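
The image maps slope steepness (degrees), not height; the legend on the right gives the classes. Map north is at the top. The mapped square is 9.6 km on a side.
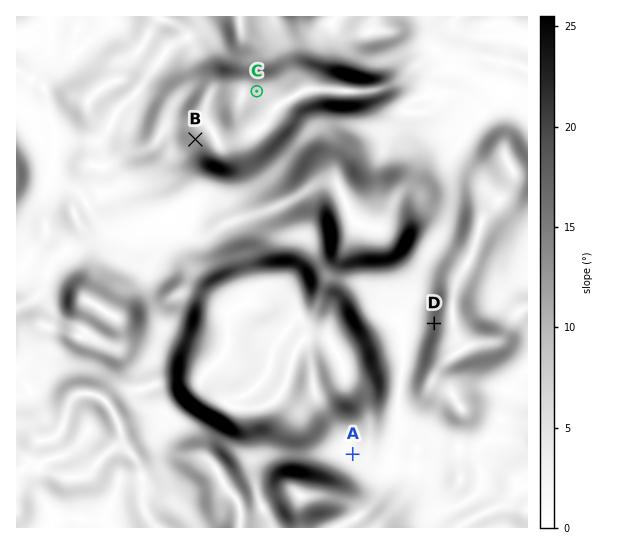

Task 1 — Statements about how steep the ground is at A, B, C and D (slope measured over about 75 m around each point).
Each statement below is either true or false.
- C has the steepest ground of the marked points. false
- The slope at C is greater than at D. false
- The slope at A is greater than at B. false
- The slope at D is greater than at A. true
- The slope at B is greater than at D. false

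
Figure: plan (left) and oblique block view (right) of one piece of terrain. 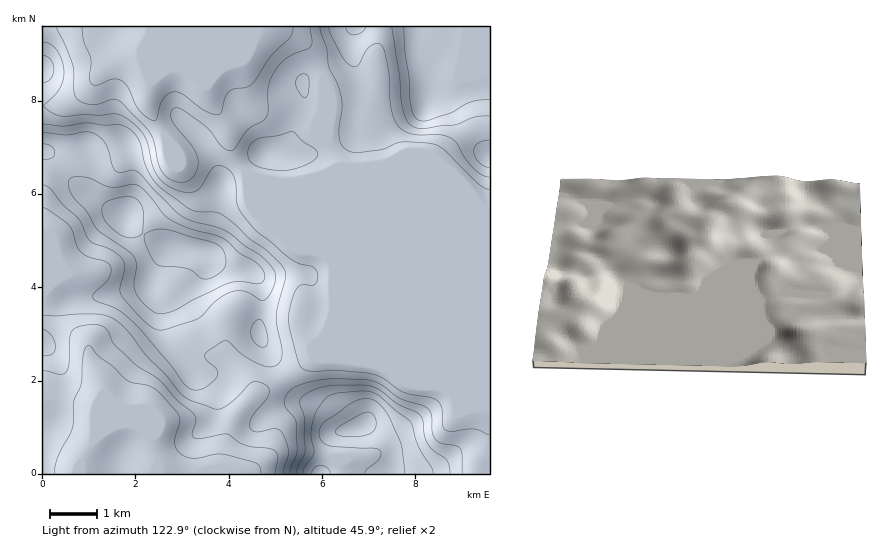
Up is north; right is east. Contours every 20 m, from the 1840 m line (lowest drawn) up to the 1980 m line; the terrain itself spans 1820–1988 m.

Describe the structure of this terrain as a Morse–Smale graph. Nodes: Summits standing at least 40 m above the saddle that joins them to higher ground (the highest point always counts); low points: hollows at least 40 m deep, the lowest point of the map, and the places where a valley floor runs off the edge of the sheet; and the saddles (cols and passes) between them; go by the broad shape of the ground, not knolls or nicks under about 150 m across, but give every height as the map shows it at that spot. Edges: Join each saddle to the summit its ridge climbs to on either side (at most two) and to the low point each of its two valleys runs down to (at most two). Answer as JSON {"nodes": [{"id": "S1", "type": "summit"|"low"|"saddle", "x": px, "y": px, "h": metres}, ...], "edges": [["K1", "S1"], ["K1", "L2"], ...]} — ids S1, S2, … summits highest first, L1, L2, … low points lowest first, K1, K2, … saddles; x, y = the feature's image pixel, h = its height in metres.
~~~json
{"nodes": [
{"id": "S1", "type": "summit", "x": 361, "y": 426, "h": 1988},
{"id": "S2", "type": "summit", "x": 179, "y": 247, "h": 1978},
{"id": "S3", "type": "summit", "x": 428, "y": 98, "h": 1958},
{"id": "L1", "type": "low", "x": 195, "y": 52, "h": 1820},
{"id": "L2", "type": "low", "x": 80, "y": 465, "h": 1820},
{"id": "K1", "type": "saddle", "x": 285, "y": 379, "h": 1889},
{"id": "K2", "type": "saddle", "x": 241, "y": 168, "h": 1870}],
"edges": [["K1", "S1"], ["K1", "S2"], ["K1", "L1"], ["K1", "L2"], ["K2", "S2"], ["K2", "S3"], ["K2", "L1"]]}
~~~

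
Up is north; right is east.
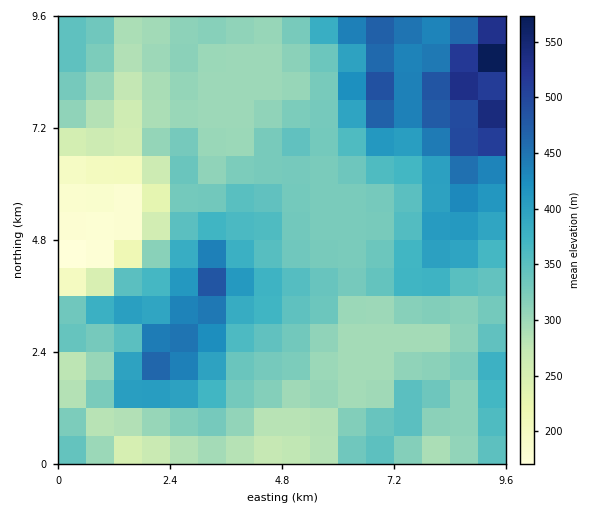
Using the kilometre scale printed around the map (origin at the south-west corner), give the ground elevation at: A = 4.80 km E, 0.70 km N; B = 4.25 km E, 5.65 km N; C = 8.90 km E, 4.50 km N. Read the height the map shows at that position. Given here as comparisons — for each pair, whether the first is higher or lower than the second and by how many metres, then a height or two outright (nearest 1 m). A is lower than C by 103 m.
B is higher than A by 68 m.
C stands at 384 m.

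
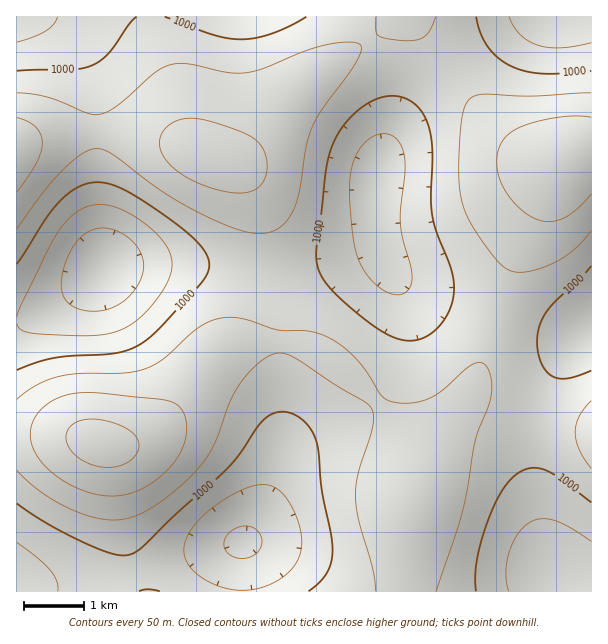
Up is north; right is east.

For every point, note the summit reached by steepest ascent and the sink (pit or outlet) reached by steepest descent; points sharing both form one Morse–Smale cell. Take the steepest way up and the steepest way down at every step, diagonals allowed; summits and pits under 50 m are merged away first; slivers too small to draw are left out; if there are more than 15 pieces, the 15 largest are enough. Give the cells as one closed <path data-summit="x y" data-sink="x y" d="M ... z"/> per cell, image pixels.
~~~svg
<path data-summit="101 443" data-sink="243 542" d="M284 342l-33 1-32 11-11 9-28 41-22 23-26 15-26 4 4 4 5 12 11 80 15 50 268-1 1-72 4-30-5-30-15-34-16-23-39-36-25-17z"/><path data-summit="101 443" data-sink="102 269" d="M195 265l-88 1-38 30-39 22-13 2-1 114 58 2 33 9 15 0 18-6 18-12 14-14 30-42 13-15 39-19 5-5 6-14 3-45-22-1z"/><path data-summit="101 443" data-sink="555 579" d="M471 400l-9 7-24 37-18 36-8 21-3 90 182 1 1-161-65-13z"/><path data-summit="209 158" data-sink="17 17" d="M347 16l-303 1 19 9 15 16 8 17 10 33 2 41 31 0 29 5 21 6 42 18 10 0 6-4 19-18 40-49 24-19 48-31-7-12z"/><path data-summit="563 161" data-sink="377 177" d="M450 72l-10 7-26 26-17 23-15 28-4 15-4 27 4 41 8 25 6 9 15 13 18 8 72 16 23-64 26-55 12-24 4-5-26-5-24-13-28-28z"/><path data-summit="101 443" data-sink="377 177" d="M380 246l-35 13-40 11-17 2-19 0-1 24-4 27-10 14-18 8 27-3 31 1 26 9 28 21 30 29 16 23 10 21 6 19 3 35 7-20 18-36 36-57 24-76-34-10-39-7-18-8-15-13-8-15z"/><path data-summit="209 158" data-sink="377 177" d="M369 40l-61 40-18 16-34 44-19 18-14 4 19 11 16 25 7 29 4 45 19 0 47-10 37-12 7-5-3-15-2-32 4-27 10-40 2-32-10-39z"/><path data-summit="209 158" data-sink="102 269" d="M129 133l-32 1 0 72 6 45 0 16 20-2 72 0 51 7 21 0 1-21-4-32-11-31-11-15-15-10-27-9-21-10-21-6z"/><path data-summit="101 443" data-sink="17 584" d="M60 434l-44 1 0 156 124 1-14-50-8-63-8-29-5-5-12-5z"/><path data-summit="563 161" data-sink="557 17" d="M591 16l-60 0-60 39-20 16 6 10 39 48 16 15 24 13 16 5 11 0 10-6 19-4z"/><path data-summit="17 152" data-sink="102 269" d="M96 133l-40 1-21 5-19 8 1 173 13-2 24-12 30-20 19-17 0-18-6-45z"/><path data-summit="563 161" data-sink="591 321" d="M591 152l-13 2-12 4-8 9-52 112-8 27 2 6 58 19 15 1 9-1 10-5z"/><path data-summit="101 443" data-sink="591 321" d="M498 310l-5 11-17 59-10 21 11 1 62 19 52 9 1-103-19 5-15-1z"/><path data-summit="17 152" data-sink="17 17" d="M44 16l-28 1 1 129 18-7 21-5 41-2-1-40-10-33-13-23-10-10z"/><path data-summit="17 152" data-sink="377 177" d="M413 16l-15 0-14 14-14 9 10 21 8 27 2 32-6 28 0 5 8-17 16-22 42-42-28-35z"/>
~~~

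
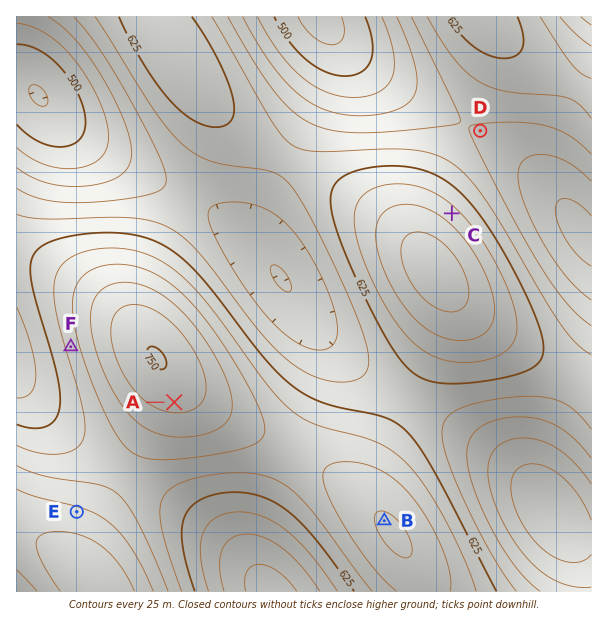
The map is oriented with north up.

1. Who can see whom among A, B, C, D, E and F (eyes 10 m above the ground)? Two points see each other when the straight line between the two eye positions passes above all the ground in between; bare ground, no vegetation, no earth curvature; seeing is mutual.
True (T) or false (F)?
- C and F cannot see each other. T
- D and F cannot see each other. T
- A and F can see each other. F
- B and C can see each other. F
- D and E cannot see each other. T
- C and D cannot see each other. F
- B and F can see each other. F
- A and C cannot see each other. T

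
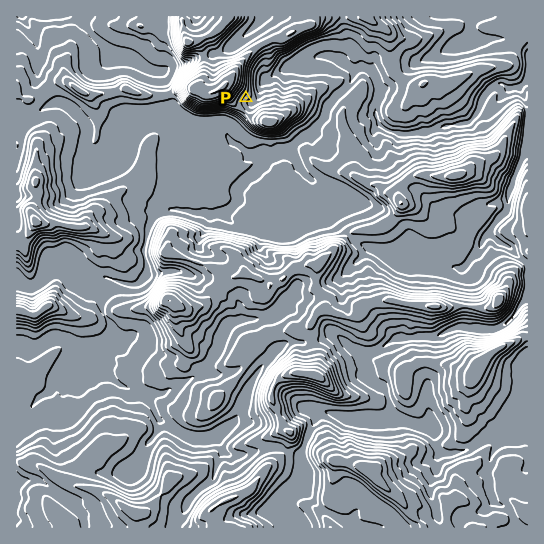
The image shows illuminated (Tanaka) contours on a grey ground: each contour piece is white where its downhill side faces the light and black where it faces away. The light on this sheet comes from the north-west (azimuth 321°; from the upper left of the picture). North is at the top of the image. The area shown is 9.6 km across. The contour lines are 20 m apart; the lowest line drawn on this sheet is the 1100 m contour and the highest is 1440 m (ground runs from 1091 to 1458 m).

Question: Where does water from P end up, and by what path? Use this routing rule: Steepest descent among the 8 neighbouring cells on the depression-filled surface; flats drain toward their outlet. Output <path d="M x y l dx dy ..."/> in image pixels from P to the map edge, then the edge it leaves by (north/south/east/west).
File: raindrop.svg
<path d="M246 98l4 4 4 0 5-5 0-7 2-1 0-3 14-13 6-3 2 0 3-3 8-1 4-3 7-1 6-4 3 0 1-1 6 0 1-2 5 0 2 2 4 0 6 2 12 10 8 0 2-2 4 0 5 3 4 4 4 8 0 3 3 4 0 2-3 4 0 6-3 4 0 10 2 2 1 6 7 6 9 4 4 0 1 1 15 0 1-1 7 0 1-2 7 0 9-4 4 0 3-2 12 0 5-3 6 0 2-1 6-7 8-19 6-8 7-4 4 0 4 4 11-1 1-1 3 0 6-7"/>
exit: east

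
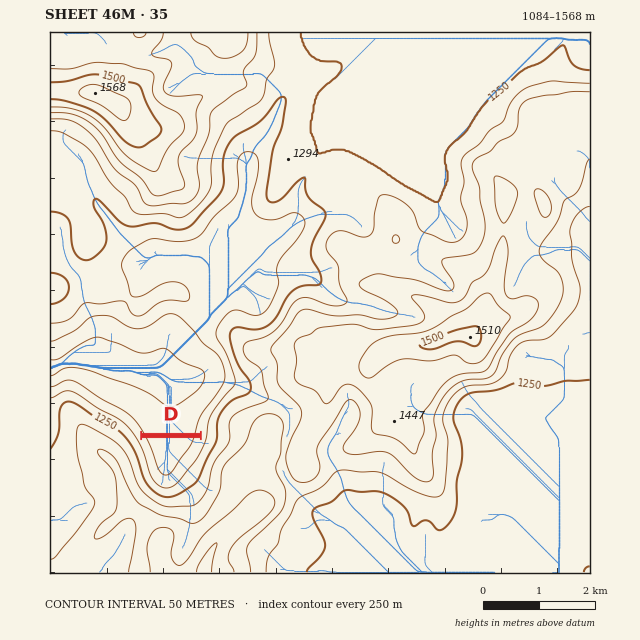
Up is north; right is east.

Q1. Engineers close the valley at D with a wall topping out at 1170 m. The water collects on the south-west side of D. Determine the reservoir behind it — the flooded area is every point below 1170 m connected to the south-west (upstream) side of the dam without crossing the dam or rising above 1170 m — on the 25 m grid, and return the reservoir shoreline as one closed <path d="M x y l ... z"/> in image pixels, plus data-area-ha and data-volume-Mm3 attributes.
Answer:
<path d="M198 438l-55 0 5 12 6 21 6 9 9 1 9-7 4-9 11-13 6-11-1-3z" data-area-ha="49" data-volume-Mm3="14.46"/>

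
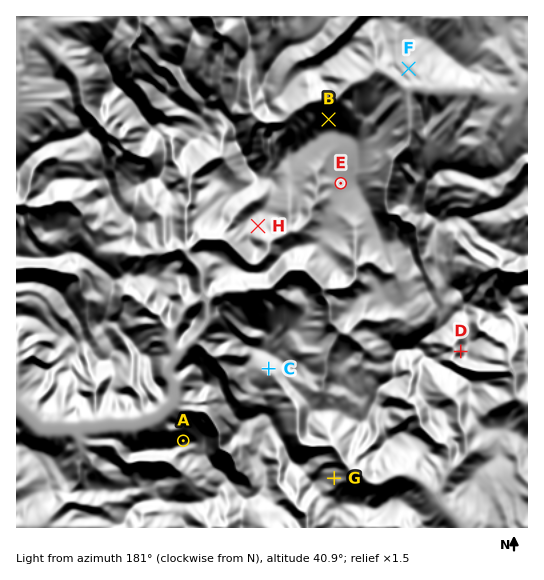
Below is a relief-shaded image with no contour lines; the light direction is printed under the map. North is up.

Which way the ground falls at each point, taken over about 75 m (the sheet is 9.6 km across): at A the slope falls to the NW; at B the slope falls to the N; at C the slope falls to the S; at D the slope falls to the W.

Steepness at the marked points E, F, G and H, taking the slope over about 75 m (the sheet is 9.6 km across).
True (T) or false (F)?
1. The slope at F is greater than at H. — F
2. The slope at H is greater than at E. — T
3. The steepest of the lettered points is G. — T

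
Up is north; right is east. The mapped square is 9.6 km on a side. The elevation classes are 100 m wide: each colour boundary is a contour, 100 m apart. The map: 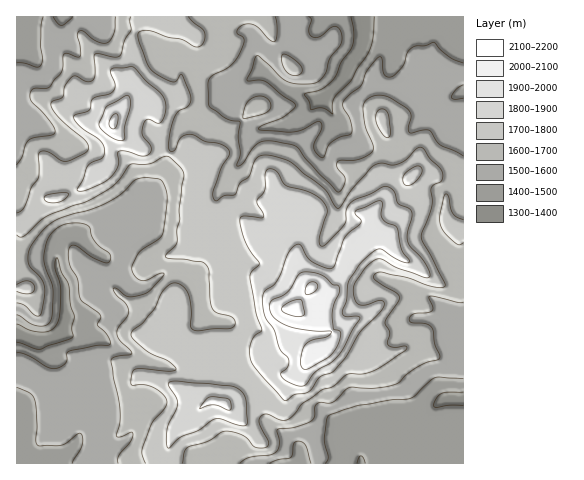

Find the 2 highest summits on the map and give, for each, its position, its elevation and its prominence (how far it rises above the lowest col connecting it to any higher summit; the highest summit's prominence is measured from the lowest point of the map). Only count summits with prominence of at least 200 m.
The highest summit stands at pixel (293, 308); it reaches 2139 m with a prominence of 802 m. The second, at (113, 123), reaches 2021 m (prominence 319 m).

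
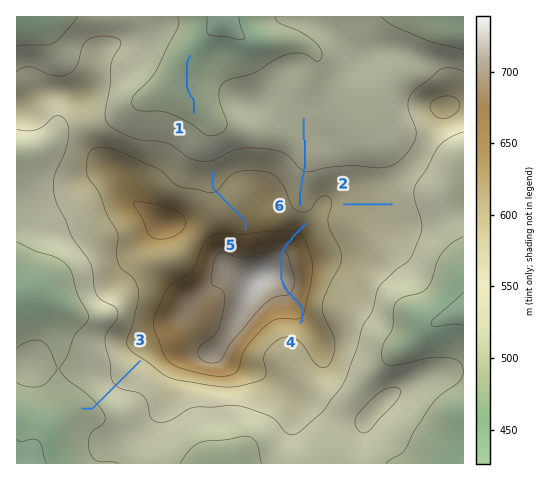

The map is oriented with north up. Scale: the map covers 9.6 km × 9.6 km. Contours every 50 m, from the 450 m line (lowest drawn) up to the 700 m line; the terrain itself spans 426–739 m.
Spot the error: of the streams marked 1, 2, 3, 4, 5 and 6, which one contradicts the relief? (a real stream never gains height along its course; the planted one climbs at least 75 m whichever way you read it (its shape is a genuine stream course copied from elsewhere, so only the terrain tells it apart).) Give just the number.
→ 4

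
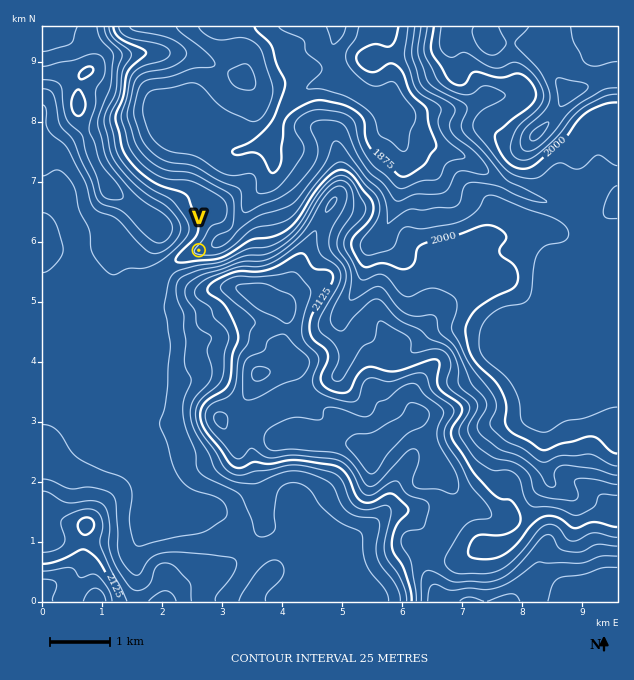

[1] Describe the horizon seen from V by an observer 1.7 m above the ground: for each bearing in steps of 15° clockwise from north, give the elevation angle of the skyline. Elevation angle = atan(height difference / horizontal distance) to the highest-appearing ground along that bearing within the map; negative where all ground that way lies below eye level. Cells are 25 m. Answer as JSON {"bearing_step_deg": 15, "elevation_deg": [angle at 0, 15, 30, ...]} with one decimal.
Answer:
{"bearing_step_deg": 15, "elevation_deg": [5.3, 2.7, 1.4, -0.2, 0.8, 3.4, 5.1, 8.0, 12.2, 14.6, 15.1, 14.7, 13.6, 11.9, 9.4, 6.6, 4.2, 4.9, 8.0, 10.3, 11.1, 10.4, 9.2, 7.5]}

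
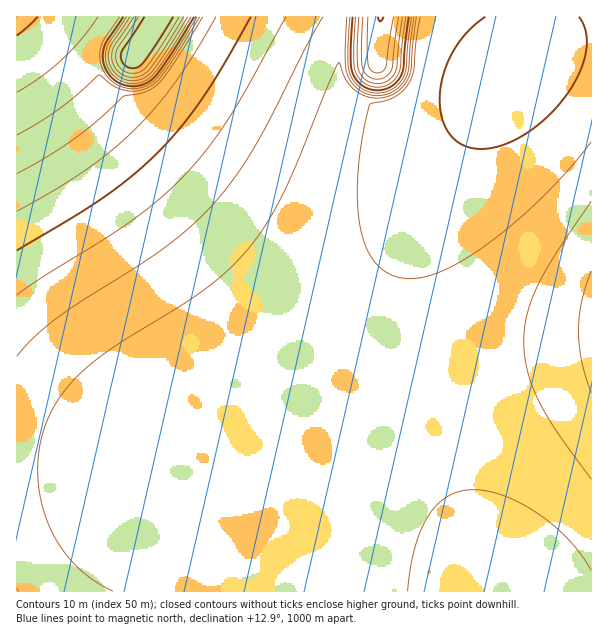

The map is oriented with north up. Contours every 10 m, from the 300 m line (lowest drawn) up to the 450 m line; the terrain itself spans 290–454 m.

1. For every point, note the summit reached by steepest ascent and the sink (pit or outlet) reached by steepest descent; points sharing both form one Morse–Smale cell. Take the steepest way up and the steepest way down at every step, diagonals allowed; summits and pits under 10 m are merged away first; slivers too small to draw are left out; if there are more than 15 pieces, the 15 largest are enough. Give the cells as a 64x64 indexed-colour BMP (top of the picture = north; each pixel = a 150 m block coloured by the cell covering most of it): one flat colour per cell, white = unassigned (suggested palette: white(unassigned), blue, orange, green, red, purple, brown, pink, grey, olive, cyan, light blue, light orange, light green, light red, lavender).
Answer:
<image width="64" height="64" href="data:image/bmp;base64,Qk12CAAAAAAAAHYAAAAoAAAAQAAAAEAAAAABAAQAAAAAAAAIAAATCwAAEwsAABAAAAAAAAAA////ALR3HwAOf/8ALKAsACgn1gC9Z5QAS1aMAMJ34wB/f38AIr28AM++FwDox64AeLv/AIrfmACWmP8A1bDFADMzMzMzMzMzMzMzMzMzMzMzMzMzMzMzMzMzMyIiIiIiMzMzMzMzMzMzMzMzMzMzMzMzMzMzMzMzMzMyIiIiIiIzMzMzMzMzMzMzMzMzMzMzMzMzMzMzMzMzMzIiIiIiIjMzMzMzMzMzMzMzMzMzMzMzMzMzMzMzMzMzIiIiIiIiMzMzMzMzMzMzMzMzMzMzMzMzMzMzMzMzMzMiIiIiIiIzMzMzMzMzMzMzMzMzMzMzMzMzMzMzMzMzMiIiIiIiIjMzMzMzMzMzMzMzMzMzMzMzMzMzMzMzMzMiIiIiIiIiMzMzMzMzMzMzMzMzMzMzMzMzMzMzMzMzMyIiIiIiIiIzMzMzMzMzMzMzMzMzMzMzMzMzMzMzMzMyIiIiIiIiIjMzMzMzMzMzMzMzMzMzMzMzMzMzMzMzMzIiIiIiIiIiMzMzMzMzMzMzMzMzMzMzMzMzMzMzMzMzIiIiIiIiIiIzMzMzMzMzMzMzMzMzMzMzMzMzMzMzMzIiIiIiIiIiIjMzMzMzMzMzMzMzMzMzMzMzMzMzMzMzMiIiIiIiIiIiMzMzMzMzMzMzMzMzMzMzMzMzMzMzMzMiIiIiIiIiIiIRERERERERMzMzMzMzMzMzMzMzMzMzMyIiIiIiIiIiIhEREREREREREzMzMzMzMzMzMzMzMzMyIiIiIiIiIiIiERERERERERERMzMzMzMzMzMzMzMzMzIiIiIiIiIiIiIRERERERERERERMzMzMzMzMzMzMzMzIiIiIiIiIiIiIhERERERERERERETMzMzMzMzMzMzMzMiIiIiIiIiIiIiERERERERERERERETMzMzMzMzMzMzMiIiIiIiIiIiIiIRERERERERERERERETMzMzMzMzMzMyIiIiIiIiIiIiIhERERERERERERERERETMzMzMzMzMyIiIiIiIiIiIiIiERERERERERERERERERETMzMzMzMzIiIiIiIiIiIiIiIRERERERERERERERERERETMzMzMzMiIiIiIiIiIiIiIhERERERERERERERERERERETMzMzMyIiIiIiIiIiIiIiERERERERERERERERERERERETMzMyIiIiIiIiIiIiIiIREREREREREREREREREREREREzMzIiIiIiIiIiIiIiIhEREREREREREREREREREREREREzMiIiIiIiIiIiIiIiERERERERERERERERERERERERETMyIiIiIiIiIiIiIiIREREREREREREREREREREREREREzIiIiIiIiIiIiIiIhERERERERERERERERERERERERERMiIiIiIiIiIiIiIiEREREREREREREREREREREREREREyIiIiIiIiIiIiIiIRERERERERERERERERERERERERERMiIiIiIiIiIiIiIhEREREREREREREREREREREREREREyIiIiIiIiIiIiIiERERERERERERERERERERERERERETIiIiIiIiIiIiIiIREREREREREREREREREREREREREREiIiIiIiIiIiIiIhERERERERERERERERERERERERERETIiIiIiIiIiIiIiERERERERERERERERERERERRERBEREiIiIiIiIiIiIiIRERERERERERERERERERFERERERBESIiIiIiIiIiIiIhERERERERERERERERERREREREREQREiIiIiIiIiIiIiERERERERERERERERERREREREREREESIiIiIiIiIiIiIRERERERERERERERERRERERERERERBEiIiIiIiIiIiIhEREREREREREREREUREREREREREREQSIiIiIiIiIiIiEREREREREREREREUREREREREREREREEiIiIiIiIiIiIREREREREREREREURERERERERERERERCIiIiIiIiIiIhEREREREREREREUREREREREREREREREEiIiIiIiIiIiEREREREREREREURERERERERERERERERCIiIiIiIiIiIREREREREREREUREREREREREREREREREQiIiIiIiIiIhERERERERERFERERERERERERERERERERCIiIiIiIiIiERERERERERFEREREREREREREREREREREQiIiIiIiIiIRERERERERFEREREREREREREREREREREREIiIiIiIiIhERERERERFEREREREREREREREREREREREQiIiIiIiIiERERERERFEREREREREREREREREREREREREIiIiIiIiIRERERERFEREREREREREREREREREVVVVVERCIiIiIiIhERERERFERERERERERERERERERVVVVVVVVUIiIiIiIiERERERFERERERERERERERERERVVVVVVVVVVCIiIiIiIREREREURERERERERERERERERVVVVVVVVVVVUiIiIiIhEREREURERERERERERERERERFVVVVVVVVVVVVIiIiIiERERERREREREREREREREREREVVVVVVVVVVVVVSIiIiIRERERFERERERERERERERERERVVVVVVVVVVVVVUiIiIhEREREURERERERERERERERERFVVVVVVVVVVVVVWYiIiERERERREREREREREREREREREVVVVVVVVVVVVVVZmZmYREREREURERERERERERERERERVVVVVVVVVVVVVVmZmZhERERERFERERERERERERERERFVVVVVVVVVVVVVVZmZm"/>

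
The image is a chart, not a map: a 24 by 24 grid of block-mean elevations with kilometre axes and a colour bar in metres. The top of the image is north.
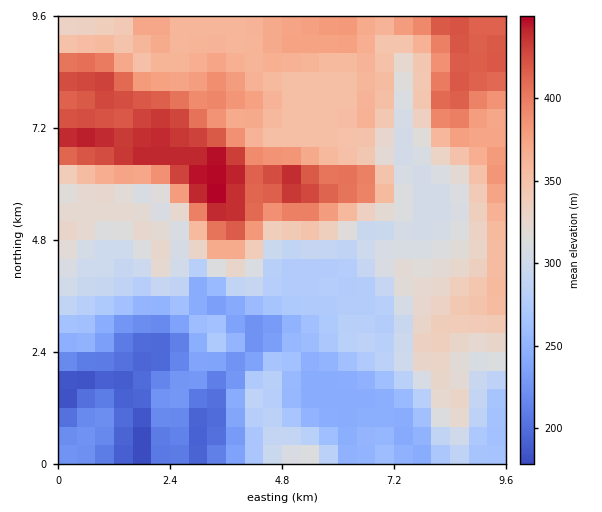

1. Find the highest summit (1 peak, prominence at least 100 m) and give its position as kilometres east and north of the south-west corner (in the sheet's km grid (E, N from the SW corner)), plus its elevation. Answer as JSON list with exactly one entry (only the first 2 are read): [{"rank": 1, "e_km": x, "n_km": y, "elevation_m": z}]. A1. [{"rank": 1, "e_km": 3.26, "n_km": 5.74, "elevation_m": 452}]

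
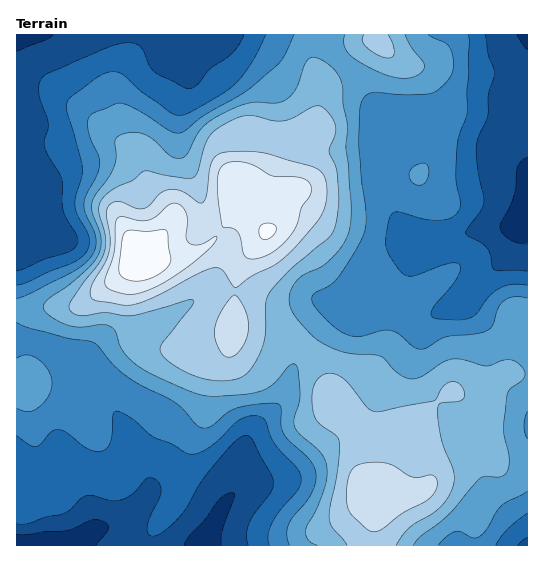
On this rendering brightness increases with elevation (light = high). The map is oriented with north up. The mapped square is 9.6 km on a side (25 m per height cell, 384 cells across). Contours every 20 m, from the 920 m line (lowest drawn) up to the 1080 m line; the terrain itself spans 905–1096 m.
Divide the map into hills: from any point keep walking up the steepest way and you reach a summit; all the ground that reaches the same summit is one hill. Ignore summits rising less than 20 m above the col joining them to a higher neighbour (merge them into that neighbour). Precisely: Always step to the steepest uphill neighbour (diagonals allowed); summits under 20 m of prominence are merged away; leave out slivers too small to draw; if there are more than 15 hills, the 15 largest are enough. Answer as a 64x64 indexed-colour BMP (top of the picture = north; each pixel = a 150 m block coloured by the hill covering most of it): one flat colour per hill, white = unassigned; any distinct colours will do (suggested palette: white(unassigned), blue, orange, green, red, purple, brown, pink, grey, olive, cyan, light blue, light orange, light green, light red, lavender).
<image width="64" height="64" href="data:image/bmp;base64,Qk12CAAAAAAAAHYAAAAoAAAAQAAAAEAAAAABAAQAAAAAAAAIAAATCwAAEwsAABAAAAAAAAAA////ALR3HwAOf/8ALKAsACgn1gC9Z5QAS1aMAMJ34wB/f38AIr28AM++FwDox64AeLv/AIrfmACWmP8A1bDFABERFVURERERERERESIiIiIiIiIiIiIiIiIiIiIiIiIiEREVVVERERERERERIiIiIiIiIiIiIiIiIiIiIiIiIiIRERVVVVURERERERESIiIiIiIiIiIiIiIiIiIiIiIiIhERFVVVVVURERERERIiIiIiIiIiIiIiIiIiIiIiIiIiEREVVVVVVVERERERESIiIiIiIiIiIiIiIiIiIiIiIiIREVVVVVVVVRERERERIiIiIiIiIiIiIiIiIiIiIiIiIhERVVVVVVVVURERERESIiIiIiIiIiIiIiIiIiIiIiIiEVVVVVVVVVVREREREREiIiIiIiIiIiIiIiIiIiIiIiJVVVVVVVVVVRERERERESIiIiIiIiIiIiIiIiIiIiIiIlVVVVVVVVVVERERERERIiIiIiIiIiIiIiIiIiIiIiIiVVVVVVVVVVEREREREREiIiIiIiIiIiIiIiIiIiIiIiJVVVVVVVVVURERERERESIiIiIiIiIiIiIiIiIiIiIiIlVVVVVVVVUREREREREREiIiIiIiIiIiIiIiIiIiIiIiVVVVVVVVVRERERERERESIiIiIiIiIiIiIiIiIiIiIiJVVVVVVVVVEREREREREREiIiIiIiIiIiIiIiIiIiIiIlVVVVVVVVERERERERERERIiIiIiIiIiIiIiIiIiIiIiVVVVVVVVERERERERERERESIiIiIiIiIiIiIiIiIiIiJVVVVVVVUREREREREREREREiIiIiIiIiIiIiIiIiIiIlVVVVVVURERERERERERERERIiIiIiIiIiIiIiIiIiIiVVVVVVVREREREREREREREREiIiIiIiIiIiIiIiIiIiJVVVVVVRERERERERERERERESIiIiIiIiIiIiIiIiIiIlVVVVVVERERERERERERERERIiIiIiIiIiIiIiIiIiIiVVVVVVERERERERERERERERESIiIiIiIiIiIiIiIiIiJVVVVRERERERERERERERERERIiIiIiIiIiIiIiIiIiIlVVURERERERERERERERERERESIiIiIiIiIiIiIiIiIiVREREREREREREREREREREREREiIiIiIiIiIiIiIiIhERERERERERERERERERERERERERIiIiIiIiIiIiIiIREREREREREREREREREREREREREREiIiIiIiIiIiIiIRERERERERERERERERERERERERERERIiIiIiIiIiIiIRERERERERERERERERERERERERERERERIiIiIiIiIiIRERERERERERERERERERERERERERERETMyIiIiIiIRERERERERERERERERERERERERERMzMzMzMzMiIiIiIREREREREREREREREREREREREzMzMzMzMzMzMzMiIiIRERERERERERERERERERERERERMzMzMzMzMzMzMzIiIRERERERERERERERERERERERERETMzMzMzMzMzMzMzIhERERERERERERERERERERERERERMzMzMzMzMzMzMzMyEREREREREREREREREREREREREREzMzMzMzMzMzMzMzIRERERERERERERERERERERERERERMzMzMzMzMzMzMzMyERERERERERERERERERERERERERMzMzMzMzMzMzMzMzERERERERERERERERERERERERERMzMzMzMzMzMzMzMzERERERERERERERERERERERERERMzMzMzMzMzMzMzMzERERERERERERERERERERERERERMzMzMzMzMzMzMzMzEREREREREREREREREREREREREREzMzMzMzMzMzMzMzMRERERERERERERERERERERERERETMzMzMzMzMzMzMzMRERERERERERERERERERERERERERMzMzMzMzMzMzMzMxERERERERERERERERERERERERERMzMzMzMzMzMzMzMzEREREREREREREREREREREREREREzMzMzMzMzMzMzMzEREREREREREREREREREREREREREzMzMzMzMzMzMzMzMRERERERERERERERERERERERERETMzMzMzMzMzMzMzMzEREREREREREUERERERERERERERMzMzMzMzMzERERMzQRERERERERFEQRERERERERERERMzMzMzMzMxEREREREUERERERERRERBEREREREREREREzMzMzMzMxERERERERRBERERREREREERERERERERERETMzMzMzMzERERERERFEQRREREREREQRERERERERERERMzMzMzMzMREREREREURERERERERERBEREREREREREREzMzMzMzMxEREREREUREREREREREREERERERERERERERMzMzMzMzERERERERREREREREREREQREREREREREREREzMzMzMzERERERERRERERERERERERBERERERERERERETMzMzMzMRERERERREREREREREREREERERERERERERERMzMzMzMRERERERFEREREREREREREQREREREREREREREzMzMzMRERERERFERERERERERERERBERERERERERERETMzMzMRERERERFEREREREREREREREERERERERERERERMzMzMRERERERFEREREREREREREREQREREREREREREREzMzMRERERERFERERERERERERERERBERERERERERERETMzMREREREREURERERERERERERERE"/>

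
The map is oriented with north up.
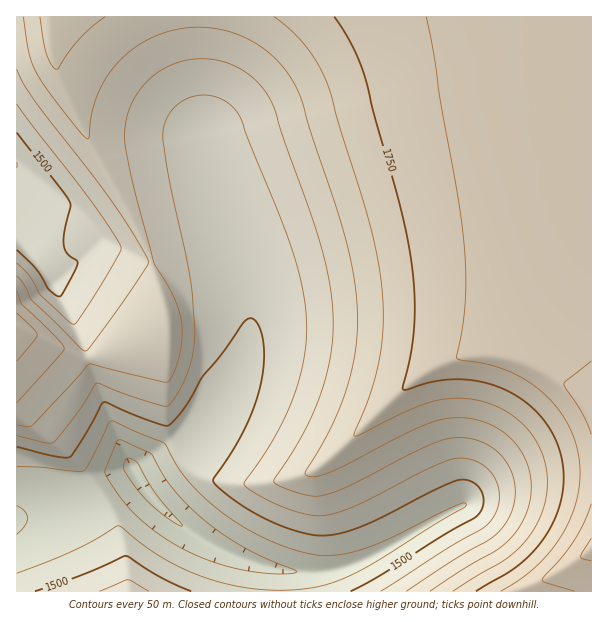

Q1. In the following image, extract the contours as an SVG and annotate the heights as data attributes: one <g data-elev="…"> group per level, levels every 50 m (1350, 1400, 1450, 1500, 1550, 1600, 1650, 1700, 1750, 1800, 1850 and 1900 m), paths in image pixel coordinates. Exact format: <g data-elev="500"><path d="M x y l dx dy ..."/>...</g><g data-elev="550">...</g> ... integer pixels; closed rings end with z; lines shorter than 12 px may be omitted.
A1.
<g data-elev="1350"><path d="M180 526l-22-15-20-20-14-21 0-5 2-6 5 0 7 5 18 30 27 31z"/></g><g data-elev="1400"><path d="M266 573l-35-6-33-11-30-16-27-20-19-20-17-26 1-6 11-27 5-1 30 14 13 23 12 17 18 18 22 18 34 21 46 21-10 2z"/><path d="M17 506l8 6 3 6-3 7-8 9"/></g><g data-elev="1450"><path d="M17 466l25 1 35 4 7 0 11-18 14-30 4-2 51 22 15 26 13 16 20 19 24 18 21 12 22 11 21 7 20 3 22-1 24-6 27-11 59-30 12-4 2 1-1 3-102 62-27 12-25 7-24 2-26 0-25-4-26-7-24-9-22-11-19-13-26-20-46 25-56 22"/></g><g data-elev="1500"><path d="M191 591l-30-14-35-21-44 19-47 16"/><path d="M17 447l34 9 18 1 14-18 21-37 42 17 18 6 4 1 15-16 20-34 20-23 20-30 5-4 4-1 5 4 3 6 4 16 0 21-4 22-6 21-11 24-30 48 4 6 13 11 22 15 26 12 25 9 20 3 18-3 22-7 72-36 23-10 7 0 8 2 6 5 3 7 1 12-3 6-4 5-35 19-63 41-27 14"/><path d="M17 133l47 59 7 12-7 27 0 14 3 9 10 6 1 3-4 9-13 24-4 0-8-6-13-21-19-19"/></g><g data-elev="1550"><path d="M149 591l-21-11-28 11"/><path d="M17 436l28 7 8 0 24-29 19-31 39 15 30 8 5-2 9-12 8-17 5-16 2-17 1-18-5-46-22-103-5-34 0-10 2-9 5-9 6-7 7-5 9-4 9-2 9 1 9 2 12 8 9 11 39 98 20 57 5 24 2 21 1 19-2 18-5 21-6 20-16 36-14 24-19 27 0 4 16 11 21 10 20 6 16 3 15-2 20-7 75-38 27-10 13 0 13 5 10 9 7 12 1 10-1 12-4 10-7 8-41 24-65 42"/><path d="M17 104l76 100 21 30 7 14-2 6-20 34-22 33-3 3-6-3-27-26-11-18-13-14"/></g><g data-elev="1600"><path d="M17 425l10 2 6-2 56-61 75 18 4 0 3-4 6-13 4-15 1-15-1-15-8-24-20-36-19-71-8-39-1-15 1-15 6-16 9-15 11-12 15-10 16-6 17-2 16 1 17 5 13 7 11 9 10 12 7 14 45 133 9 33 4 30 1 21-1 21-4 23-6 21-17 42-31 51 8 5 20 7 12 2 10-1 27-10 78-40 15-5 14-2 18 2 16 7 12 12 8 15 3 14-1 15-5 15-8 12-12 10-34 19-49 32"/><path d="M17 69l7 15 12 18 81 107 20 31 11 21-2 6-21 32-39 52-6-4-48-47-8-15-7-9"/></g><g data-elev="1650"><path d="M17 403l45-50 2-5-9-12-33-31-5-14"/><path d="M23 17l6 36 7 19 23 33 21 27 7 7 2-2 2-20 4-16 7-15 8-14 12-13 12-11 15-9 16-7 17-4 18-1 18 2 16 4 15 7 15 9 13 11 11 14 13 25 10 35 31 91 11 45 4 41-1 39-9 39-15 37-26 45-1 3 9 3 13-4 93-46 18-7 18-2 24 3 12 4 11 7 9 7 7 10 10 21 2 16-1 17-6 16-10 15-17 16-32 18-35 23"/></g><g data-elev="1700"><path d="M17 361l18-22 2-4-4-6-16-16"/><path d="M40 17l6 36 5 11 5 5 3-1 10-17 11-13 25-21"/><path d="M274 17l16 12 14 15 12 16 9 18 40 129 12 50 6 46-1 42-9 41-18 46-1 4 5-1 40-20 27-12 21-4 21 0 26 6 21 12 17 18 12 23 3 18-1 19-5 20-9 18-11 13-14 12-54 33"/></g><g data-elev="1750"><path d="M334 17l17 27 13 30 34 126 11 45 5 39 1 36-4 33-8 36 4 1 30-9 19-2 23 2 22 7 21 12 18 16 13 18 8 21 3 19-2 20-5 19-10 20-12 16-14 14-14 10-31 18"/></g><g data-elev="1800"><path d="M426 17l31 175 7 53 2 30-1 28-3 26-6 28 5 3 24 4 21 6 18 9 16 11 15 15 12 17 8 18 4 19 1 18-3 20-6 19-9 18-11 17-15 16-16 12-19 12"/></g><g data-elev="1850"><path d="M591 504l-8 20-10 18-11 15-20 22 3 3 30 9"/><path d="M591 361l-25 20-2 3 18 29 9 21"/></g><g data-elev="1900"><path d="M591 538l-10 19 1 2 9 2"/></g>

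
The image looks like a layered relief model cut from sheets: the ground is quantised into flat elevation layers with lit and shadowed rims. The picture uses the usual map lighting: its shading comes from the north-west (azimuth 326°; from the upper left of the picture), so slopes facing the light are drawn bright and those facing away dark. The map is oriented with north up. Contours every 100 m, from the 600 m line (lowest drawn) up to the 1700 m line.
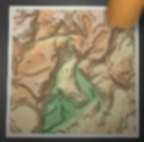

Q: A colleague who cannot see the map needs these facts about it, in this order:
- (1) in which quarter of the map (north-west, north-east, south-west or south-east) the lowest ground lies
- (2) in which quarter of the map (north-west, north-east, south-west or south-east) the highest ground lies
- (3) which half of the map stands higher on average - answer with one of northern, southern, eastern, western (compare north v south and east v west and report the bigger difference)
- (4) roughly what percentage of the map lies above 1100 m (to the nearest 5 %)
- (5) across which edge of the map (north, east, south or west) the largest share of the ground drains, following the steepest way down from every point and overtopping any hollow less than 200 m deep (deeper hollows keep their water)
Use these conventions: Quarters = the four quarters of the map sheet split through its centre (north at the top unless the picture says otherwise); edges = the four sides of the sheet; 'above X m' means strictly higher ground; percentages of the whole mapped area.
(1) Look to the south-west quarter for the lowest ground.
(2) The highest point lies in the north-west quarter of the map.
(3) Taken as a whole, the northern half is higher than the southern.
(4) Roughly 60 % of the ground is higher than 1100 m.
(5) Drainage is mainly to the south: more ground falls towards that edge than towards any other.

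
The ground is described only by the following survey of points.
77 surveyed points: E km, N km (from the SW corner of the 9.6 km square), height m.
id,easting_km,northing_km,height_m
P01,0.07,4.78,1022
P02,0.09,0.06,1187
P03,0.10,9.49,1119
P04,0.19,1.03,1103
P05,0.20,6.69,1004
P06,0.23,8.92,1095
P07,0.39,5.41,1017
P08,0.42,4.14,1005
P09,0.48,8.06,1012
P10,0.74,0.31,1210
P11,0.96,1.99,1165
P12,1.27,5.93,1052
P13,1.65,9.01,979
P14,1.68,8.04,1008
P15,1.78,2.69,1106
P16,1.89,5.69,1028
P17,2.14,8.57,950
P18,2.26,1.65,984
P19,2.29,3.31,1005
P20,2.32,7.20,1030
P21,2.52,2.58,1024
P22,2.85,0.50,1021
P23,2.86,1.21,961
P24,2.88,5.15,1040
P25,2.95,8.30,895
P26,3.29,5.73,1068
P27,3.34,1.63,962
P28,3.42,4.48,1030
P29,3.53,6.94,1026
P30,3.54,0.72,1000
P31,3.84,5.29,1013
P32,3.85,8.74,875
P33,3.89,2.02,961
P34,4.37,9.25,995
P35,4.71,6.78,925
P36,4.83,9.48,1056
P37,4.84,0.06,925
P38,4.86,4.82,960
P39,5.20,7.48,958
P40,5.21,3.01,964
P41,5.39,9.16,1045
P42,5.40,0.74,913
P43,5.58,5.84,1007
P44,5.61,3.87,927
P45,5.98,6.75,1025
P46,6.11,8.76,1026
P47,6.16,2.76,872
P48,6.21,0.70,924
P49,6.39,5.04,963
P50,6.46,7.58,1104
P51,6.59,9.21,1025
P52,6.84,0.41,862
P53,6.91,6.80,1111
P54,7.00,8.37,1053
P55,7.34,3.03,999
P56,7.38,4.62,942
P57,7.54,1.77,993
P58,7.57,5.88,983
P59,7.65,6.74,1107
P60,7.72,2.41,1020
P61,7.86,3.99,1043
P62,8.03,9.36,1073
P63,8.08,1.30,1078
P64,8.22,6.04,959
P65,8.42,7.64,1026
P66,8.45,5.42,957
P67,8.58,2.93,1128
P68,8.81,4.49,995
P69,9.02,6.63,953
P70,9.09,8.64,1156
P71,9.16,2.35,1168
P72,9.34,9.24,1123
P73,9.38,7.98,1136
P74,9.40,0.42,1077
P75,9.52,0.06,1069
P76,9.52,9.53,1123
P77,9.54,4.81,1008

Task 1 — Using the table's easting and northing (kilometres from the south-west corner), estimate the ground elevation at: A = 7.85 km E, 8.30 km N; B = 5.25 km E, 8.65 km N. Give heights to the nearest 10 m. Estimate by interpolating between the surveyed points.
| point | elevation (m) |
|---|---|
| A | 1060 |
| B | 1010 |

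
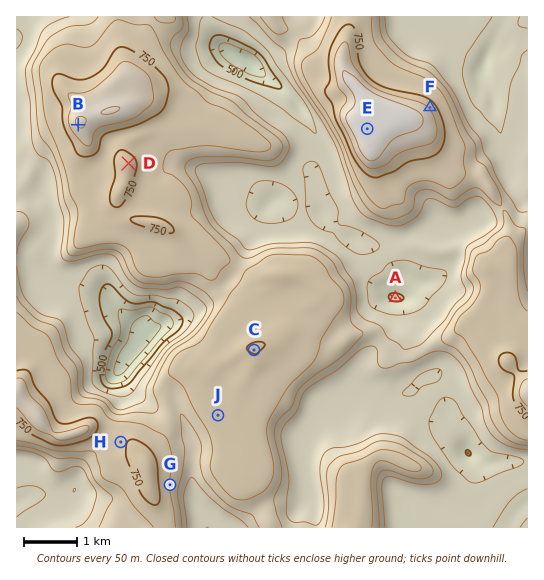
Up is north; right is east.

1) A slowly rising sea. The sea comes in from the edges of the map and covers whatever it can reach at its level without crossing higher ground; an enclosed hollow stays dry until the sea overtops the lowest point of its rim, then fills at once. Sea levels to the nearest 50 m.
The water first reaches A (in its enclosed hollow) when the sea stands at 550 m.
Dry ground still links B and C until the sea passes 700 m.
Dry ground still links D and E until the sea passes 600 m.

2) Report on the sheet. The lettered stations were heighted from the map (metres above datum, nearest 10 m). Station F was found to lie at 790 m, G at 700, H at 730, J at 720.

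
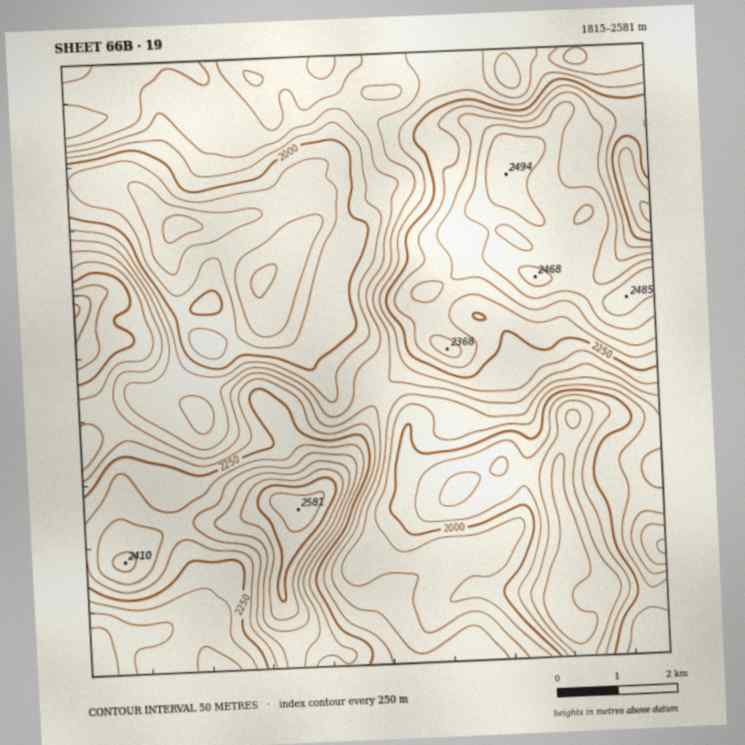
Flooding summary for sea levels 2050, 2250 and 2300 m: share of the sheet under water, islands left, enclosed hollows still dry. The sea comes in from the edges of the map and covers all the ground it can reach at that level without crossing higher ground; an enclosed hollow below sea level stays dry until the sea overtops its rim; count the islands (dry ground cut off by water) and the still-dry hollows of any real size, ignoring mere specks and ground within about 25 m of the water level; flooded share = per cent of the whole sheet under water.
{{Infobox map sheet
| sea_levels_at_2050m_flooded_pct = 29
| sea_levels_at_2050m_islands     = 0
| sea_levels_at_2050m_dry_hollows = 0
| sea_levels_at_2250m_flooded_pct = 70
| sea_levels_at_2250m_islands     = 0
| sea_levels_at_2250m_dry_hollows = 0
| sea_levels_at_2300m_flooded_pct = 78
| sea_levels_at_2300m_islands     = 0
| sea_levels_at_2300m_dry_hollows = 0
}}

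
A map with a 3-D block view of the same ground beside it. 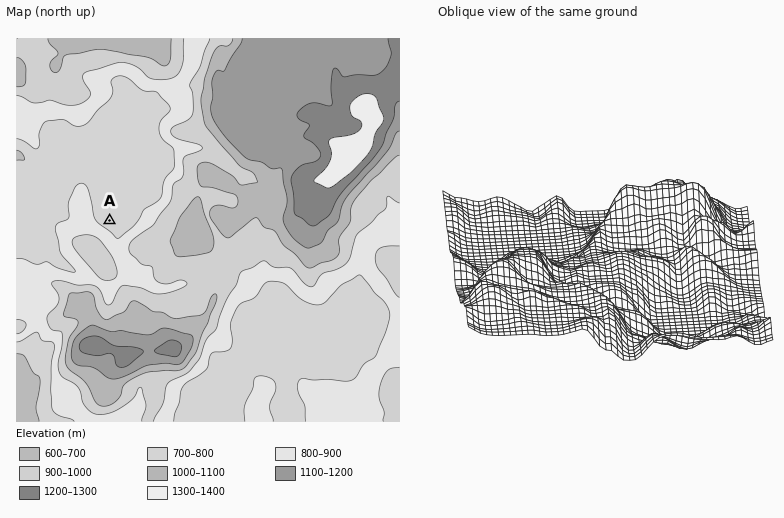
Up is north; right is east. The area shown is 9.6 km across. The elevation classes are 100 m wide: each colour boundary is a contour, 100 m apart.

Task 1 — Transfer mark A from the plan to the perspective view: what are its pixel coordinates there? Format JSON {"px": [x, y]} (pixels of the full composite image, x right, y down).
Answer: {"px": [687, 292]}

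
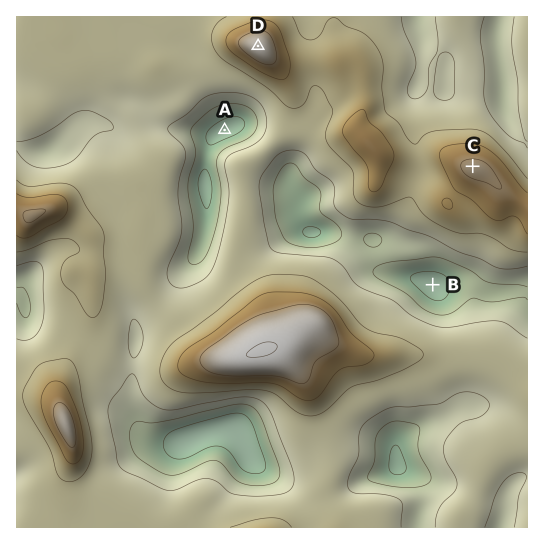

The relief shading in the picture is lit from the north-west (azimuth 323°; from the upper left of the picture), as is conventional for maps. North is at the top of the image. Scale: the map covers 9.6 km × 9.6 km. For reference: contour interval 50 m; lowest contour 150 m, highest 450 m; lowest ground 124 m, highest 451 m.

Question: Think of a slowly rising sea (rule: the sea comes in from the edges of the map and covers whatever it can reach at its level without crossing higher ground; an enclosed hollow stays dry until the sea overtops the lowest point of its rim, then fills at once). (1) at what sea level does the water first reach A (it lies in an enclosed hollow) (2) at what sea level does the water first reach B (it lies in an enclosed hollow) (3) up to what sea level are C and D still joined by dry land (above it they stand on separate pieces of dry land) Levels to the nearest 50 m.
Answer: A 250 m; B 200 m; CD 300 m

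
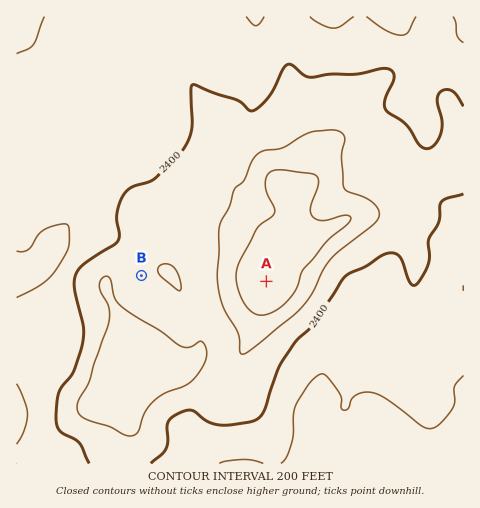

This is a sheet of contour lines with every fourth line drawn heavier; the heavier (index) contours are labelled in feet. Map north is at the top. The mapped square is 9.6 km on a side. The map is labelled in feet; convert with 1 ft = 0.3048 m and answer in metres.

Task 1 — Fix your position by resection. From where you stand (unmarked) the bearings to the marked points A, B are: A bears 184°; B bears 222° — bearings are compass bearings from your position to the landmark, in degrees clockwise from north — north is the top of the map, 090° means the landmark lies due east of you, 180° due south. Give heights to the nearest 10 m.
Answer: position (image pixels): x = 277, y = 125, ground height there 760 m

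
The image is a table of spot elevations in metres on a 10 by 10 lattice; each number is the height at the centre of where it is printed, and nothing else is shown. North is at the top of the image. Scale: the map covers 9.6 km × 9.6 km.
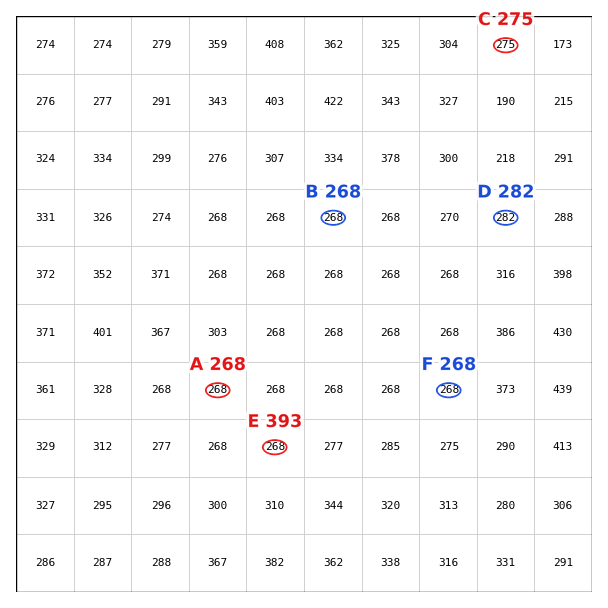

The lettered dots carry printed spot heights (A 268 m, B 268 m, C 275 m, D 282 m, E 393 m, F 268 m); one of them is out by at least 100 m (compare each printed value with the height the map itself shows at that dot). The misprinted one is E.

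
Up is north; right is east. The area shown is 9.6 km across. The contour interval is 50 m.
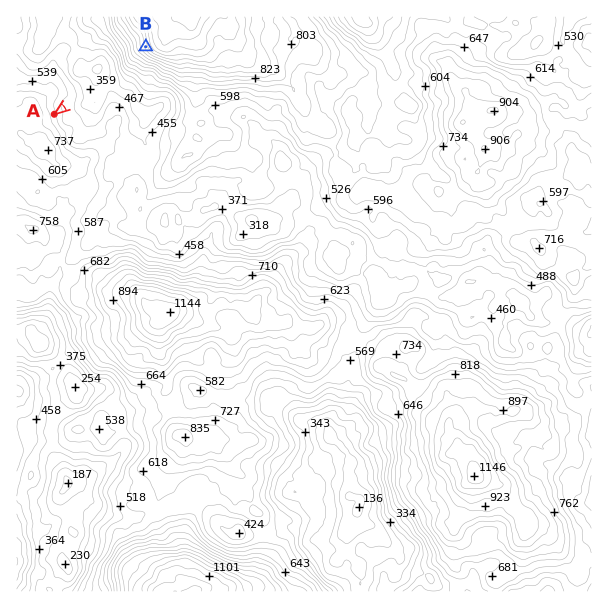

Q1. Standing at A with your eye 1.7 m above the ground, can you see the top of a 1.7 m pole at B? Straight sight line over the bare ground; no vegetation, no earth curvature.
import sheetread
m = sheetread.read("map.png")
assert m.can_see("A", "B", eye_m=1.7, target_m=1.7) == True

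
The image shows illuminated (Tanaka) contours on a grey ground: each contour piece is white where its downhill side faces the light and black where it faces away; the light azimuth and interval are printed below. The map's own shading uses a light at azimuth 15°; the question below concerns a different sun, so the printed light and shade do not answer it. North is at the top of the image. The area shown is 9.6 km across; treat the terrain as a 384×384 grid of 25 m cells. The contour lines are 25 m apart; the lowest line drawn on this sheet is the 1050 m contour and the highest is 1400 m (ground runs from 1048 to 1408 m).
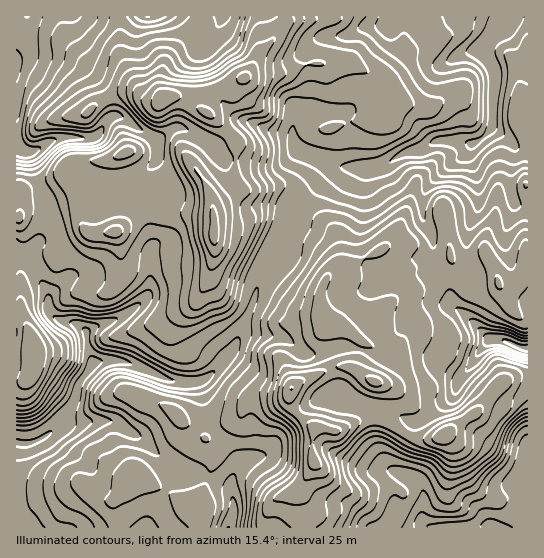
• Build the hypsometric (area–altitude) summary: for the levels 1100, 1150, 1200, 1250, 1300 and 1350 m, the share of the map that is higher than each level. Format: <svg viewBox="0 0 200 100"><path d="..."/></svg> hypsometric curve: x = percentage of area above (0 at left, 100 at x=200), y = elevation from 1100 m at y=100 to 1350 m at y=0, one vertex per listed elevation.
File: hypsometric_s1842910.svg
<svg viewBox="0 0 200 100"><path d="M189 100l-22-20-37-20-49-20-44-20-29-20"/></svg>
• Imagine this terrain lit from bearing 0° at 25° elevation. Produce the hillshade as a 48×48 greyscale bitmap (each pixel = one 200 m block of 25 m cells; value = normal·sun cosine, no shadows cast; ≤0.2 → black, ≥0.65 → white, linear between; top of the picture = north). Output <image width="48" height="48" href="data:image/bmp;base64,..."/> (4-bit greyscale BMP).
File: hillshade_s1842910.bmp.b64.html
<image width="48" height="48" href="data:image/bmp;base64,Qk32BAAAAAAAAHYAAAAoAAAAMAAAADAAAAABAAQAAAAAAIAEAAATCwAAEwsAABAAAAAAAAAAAAAAABEREQAiIiIAMzMzAERERABVVVUAZmZmAHd3dwCIiIgAmZmZAKqqqgC7u7sAzMzMAN3d3QDu7u4A////AHZmVVVWZmZmZ2R4hVZmZlQ0ZmVBATVEZ3ZmVVVmZmZ3eHV4hlVmd2RFZmVTEkRFZ3dmZVZ3ZmZ4mYdnmXZmdmVWZmZURERXd3d3dniHZmeImIdnrLl1VGiYd4dVQyRniIiIiJmId3iYiHZorNyVRYqpiIZEMRJGeJmqqpiJmZmHd3Zoq7uVWIh3dkIiEREDaKu7upiZqqhmZmZmiJh3iFVVUwAAEiICV5m7u6qqu5dmZmZVVnd4dCJEIAEBNVUzVkV5u7uqqHZmd3ZVVERXZDIhAUeHZ3ZTNAA2mZmYZFZmiIdlUxFImZZCNoisyWRTAAADaHVEM0V4mYd2VBFrzLp2d3ec7IZkAAABSHQzRWirupiHZUNpqph2VWeJzclmQjIRN5l3eb3ty6mYiHZVZ3ZCNXh3m8uFZmQiJJy7zu25iaqpmZqWVVRFeIiIecuoZnZDInze7ZYyNIu6mJzbhlaLuYiYZry7undlQ2eZhSEjRFiph5vMuZqqmIiHZYze/4eHdmMRESNVZlWJmbuYiZmYiId3dlr//YiruXVDM0VVVlVomql2VWeIiYd3d3eZUIrNyVaJh2ZlNERXiHdmZmiYiId4iYQAAIvKYwFHmpdlMiNGiIh3iJmYh4iJmWIQFJmWIAABWah2QyJGiZmIiZmIh3iIlzNEZ5hlVERCFIh3dURWiZmYiIiIiHh3ZVZVd5hld3h1Q1Z4hlVWeJqph3eIiIh3ZndndphVZ4h3ZVZ3h1VVeJqqqHd4iIiHZ4d4h4dmZmZnd2d3d1REZ4mquoh3d4iIZ4Z6mHd3dkRVZ3eHdURDR4iZq6mXZneIeIeamGd3dTMzVmd3ZVVkNniJmqu6h3iYiZmqmUZ3ZVZmZVVmZnd2RXiJmaq7qYqXiaupq1ZmZpqqhmVWd4d3ZWeImqq8ypqHiJuoq3d3Z5mql3d3iIh4dmd4q7u7zKmHiIqomoh3Z4iIiHeIh5l2ZmZ4q7uqvLmqqpqZh4h2Z4d3iIiHZ6qHd2eImqqqq7mt3LqphsuGZ3dmeIh1SLmJmZmZmZmqu6qc7cqqmv7Jh2ZUVoh0aqmIiJqpmYiIq7y6vMqrvO3dy6qGRXlmmph3ZomYdmVUWL3Kmru6q5ad///amZh5uod3eHh2VVVEM1eamJq7mGImmZvM3IWLp1aJqYdmVWZVQyNGZUe6dnYxEQOMtyFXUzaahWd3d3dmVVQyMzSIZ4mXZUJIUQEjNGdlM1Z4iId3dmVERVZ3eIq7qpdDI1QzaIdDNWZmZnd4h3d3ZmeIiIq7u7uFWJmImYZUVUNFVWd3eImZh3d4iImqq7uom8zd3bh1VTNFVWZmeZmrqZiIiImZqqmZvMze/+yph2ZVVlVompmau7qHiIiJmZmJvMu7ze7sl3iHd3eJqph3m8uGiGh4iZmZu7y5mrzcl1aJmqqquph2Z5mImHh4iZmqq7y5iJq6mGVnmauqqYiHZVaKqYiImZmqrN26h4mZmYZFZmiZmYiIh1V5qYiImZmZrO3Kh4maqpdEREV4iYiIiHZomg=="/>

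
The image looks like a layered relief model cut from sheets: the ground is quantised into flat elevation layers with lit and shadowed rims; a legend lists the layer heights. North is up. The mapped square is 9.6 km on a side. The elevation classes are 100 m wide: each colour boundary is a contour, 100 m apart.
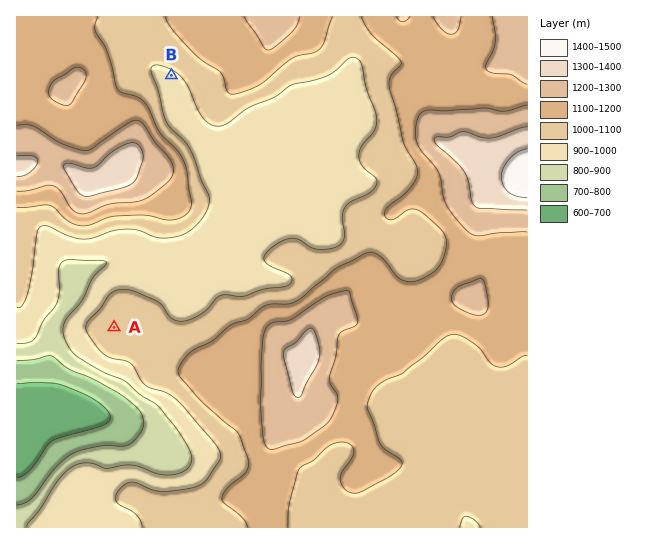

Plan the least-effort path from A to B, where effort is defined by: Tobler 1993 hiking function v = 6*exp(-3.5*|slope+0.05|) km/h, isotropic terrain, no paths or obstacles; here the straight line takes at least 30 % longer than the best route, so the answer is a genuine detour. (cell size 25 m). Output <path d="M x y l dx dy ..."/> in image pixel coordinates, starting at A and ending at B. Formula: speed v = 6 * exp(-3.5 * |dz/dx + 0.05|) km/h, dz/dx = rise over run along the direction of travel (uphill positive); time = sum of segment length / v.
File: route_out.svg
<path d="M114 327l36-36 19-9 12-12 33-67 0-14-32-66 0-16-5-10 0-11-6-11"/>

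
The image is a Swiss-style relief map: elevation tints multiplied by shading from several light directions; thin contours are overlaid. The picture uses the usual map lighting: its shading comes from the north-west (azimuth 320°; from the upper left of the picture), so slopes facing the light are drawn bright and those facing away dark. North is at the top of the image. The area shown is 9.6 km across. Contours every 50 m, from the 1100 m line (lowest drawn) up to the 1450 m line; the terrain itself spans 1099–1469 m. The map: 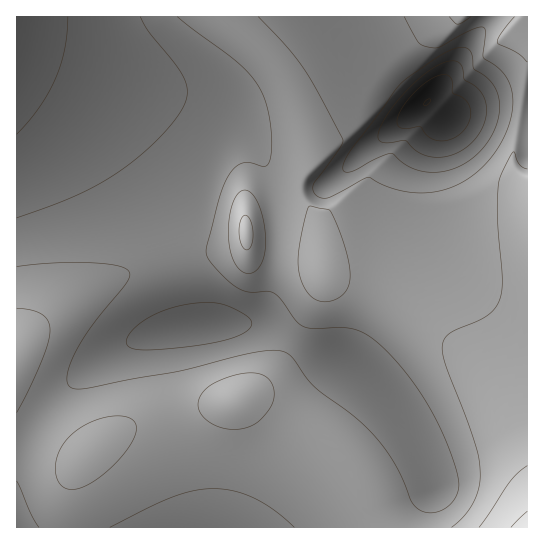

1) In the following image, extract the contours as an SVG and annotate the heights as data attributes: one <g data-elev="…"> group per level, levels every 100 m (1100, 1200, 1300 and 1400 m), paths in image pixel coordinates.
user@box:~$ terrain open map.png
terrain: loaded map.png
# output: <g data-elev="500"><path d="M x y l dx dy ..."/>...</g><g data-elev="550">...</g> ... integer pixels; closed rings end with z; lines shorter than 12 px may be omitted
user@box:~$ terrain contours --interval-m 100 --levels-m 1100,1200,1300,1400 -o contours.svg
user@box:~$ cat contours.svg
<g data-elev="1100"><path d="M425 106l-2-1 2-3 5-3 0 3z"/></g><g data-elev="1200"><path d="M431 157l-13-5-12-11-17 2-8-1-3-4 0-5 5-11 8-13 24-27 23-17 9-4 8 0 7 5 3 14 12 7 6 9 3 11-1 12-7 16-13 14-16 7z"/><path d="M68 17l-3 33-10 29-16 28-22 27"/></g><g data-elev="1300"><path d="M110 527l41-21 23-10 21-6 19-1 20 2 20 7 20 12 20 17"/><path d="M17 481l14 33 8 13"/><path d="M177 17l55 41 18 17 8 10 6 12 6 28 2 25-2 9-2 6-5 1-14-4-8 2-8 6-8 12-6 17-12 47-1 7 2 5 16 19 15 12 10 3 18-1 8 3 7 7 13 19 7 6 11 3 28-2 13 2 15 7 16 13 16 17 15 20 13 21 12 23 11 25 6 22 1 12-5 10-7 8-10 5-11 0-9-4-6-7-16-36-18-26-22-22-40-30-8-9-14-20-10-6-10-2-16 2-82 20-89 16-9 1-6-1-3-5-1-6 2-11 6-13 18-28 33-42 4-6 0-4-4-4-7-3-25-3-39 0-38 4"/><path d="M404 17l14 25 5 4 8 2 10-1 34-19 7-1 3 1-2 30 20 15 6 8 3 10 0 20-7 23-10 18-13 16-16 12-16 8-19 4-21 0-23-5-18-10-38 20-6 1-6-1-4-3-2-4 0-5 26-36 4-10-26-48-14-23-17-22-28-29"/></g><g data-elev="1400"><path d="M527 466l-9 7-8 9-31 45"/><path d="M244 249l3 1 3-2 3-11-2-14-2-6-3-2-4 3-3 11 1 12z"/></g>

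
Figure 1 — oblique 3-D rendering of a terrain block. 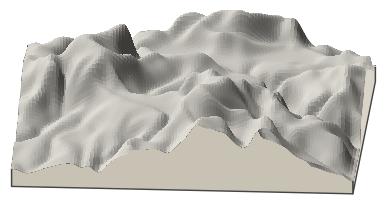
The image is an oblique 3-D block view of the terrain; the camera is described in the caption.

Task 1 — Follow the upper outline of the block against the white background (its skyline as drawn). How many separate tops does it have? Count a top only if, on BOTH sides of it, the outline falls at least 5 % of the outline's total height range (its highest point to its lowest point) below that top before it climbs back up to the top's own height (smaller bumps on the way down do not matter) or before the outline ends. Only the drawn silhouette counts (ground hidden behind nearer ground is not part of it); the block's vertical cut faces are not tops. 2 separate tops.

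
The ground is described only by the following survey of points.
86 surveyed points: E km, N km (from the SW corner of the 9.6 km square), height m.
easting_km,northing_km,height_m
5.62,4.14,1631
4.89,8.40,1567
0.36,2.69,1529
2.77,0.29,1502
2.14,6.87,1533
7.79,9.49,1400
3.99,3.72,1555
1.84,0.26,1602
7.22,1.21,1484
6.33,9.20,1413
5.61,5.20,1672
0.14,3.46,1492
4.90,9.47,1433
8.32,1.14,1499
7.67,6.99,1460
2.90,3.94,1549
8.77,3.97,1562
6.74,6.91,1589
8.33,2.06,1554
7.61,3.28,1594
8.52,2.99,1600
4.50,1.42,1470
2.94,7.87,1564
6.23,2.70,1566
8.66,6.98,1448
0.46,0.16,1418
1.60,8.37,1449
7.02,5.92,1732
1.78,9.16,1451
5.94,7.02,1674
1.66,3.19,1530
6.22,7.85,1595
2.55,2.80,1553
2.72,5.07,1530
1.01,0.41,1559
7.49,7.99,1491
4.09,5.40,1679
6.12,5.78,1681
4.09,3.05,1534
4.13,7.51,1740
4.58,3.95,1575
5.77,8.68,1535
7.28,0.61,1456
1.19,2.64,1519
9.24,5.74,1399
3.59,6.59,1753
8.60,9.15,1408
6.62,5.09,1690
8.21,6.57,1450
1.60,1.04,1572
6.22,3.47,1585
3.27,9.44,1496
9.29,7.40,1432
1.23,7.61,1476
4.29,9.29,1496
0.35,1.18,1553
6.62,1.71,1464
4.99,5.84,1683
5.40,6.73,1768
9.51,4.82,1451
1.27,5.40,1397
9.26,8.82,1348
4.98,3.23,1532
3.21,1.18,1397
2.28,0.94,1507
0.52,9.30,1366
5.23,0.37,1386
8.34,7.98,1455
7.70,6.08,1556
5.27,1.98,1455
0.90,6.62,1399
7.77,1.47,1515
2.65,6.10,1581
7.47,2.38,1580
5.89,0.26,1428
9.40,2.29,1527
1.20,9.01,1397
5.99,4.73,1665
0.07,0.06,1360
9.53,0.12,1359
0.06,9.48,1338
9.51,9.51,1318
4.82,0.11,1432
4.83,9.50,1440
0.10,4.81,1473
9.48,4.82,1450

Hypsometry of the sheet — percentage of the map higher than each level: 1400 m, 91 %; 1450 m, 75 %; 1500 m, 58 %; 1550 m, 37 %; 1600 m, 23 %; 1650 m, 13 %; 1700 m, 6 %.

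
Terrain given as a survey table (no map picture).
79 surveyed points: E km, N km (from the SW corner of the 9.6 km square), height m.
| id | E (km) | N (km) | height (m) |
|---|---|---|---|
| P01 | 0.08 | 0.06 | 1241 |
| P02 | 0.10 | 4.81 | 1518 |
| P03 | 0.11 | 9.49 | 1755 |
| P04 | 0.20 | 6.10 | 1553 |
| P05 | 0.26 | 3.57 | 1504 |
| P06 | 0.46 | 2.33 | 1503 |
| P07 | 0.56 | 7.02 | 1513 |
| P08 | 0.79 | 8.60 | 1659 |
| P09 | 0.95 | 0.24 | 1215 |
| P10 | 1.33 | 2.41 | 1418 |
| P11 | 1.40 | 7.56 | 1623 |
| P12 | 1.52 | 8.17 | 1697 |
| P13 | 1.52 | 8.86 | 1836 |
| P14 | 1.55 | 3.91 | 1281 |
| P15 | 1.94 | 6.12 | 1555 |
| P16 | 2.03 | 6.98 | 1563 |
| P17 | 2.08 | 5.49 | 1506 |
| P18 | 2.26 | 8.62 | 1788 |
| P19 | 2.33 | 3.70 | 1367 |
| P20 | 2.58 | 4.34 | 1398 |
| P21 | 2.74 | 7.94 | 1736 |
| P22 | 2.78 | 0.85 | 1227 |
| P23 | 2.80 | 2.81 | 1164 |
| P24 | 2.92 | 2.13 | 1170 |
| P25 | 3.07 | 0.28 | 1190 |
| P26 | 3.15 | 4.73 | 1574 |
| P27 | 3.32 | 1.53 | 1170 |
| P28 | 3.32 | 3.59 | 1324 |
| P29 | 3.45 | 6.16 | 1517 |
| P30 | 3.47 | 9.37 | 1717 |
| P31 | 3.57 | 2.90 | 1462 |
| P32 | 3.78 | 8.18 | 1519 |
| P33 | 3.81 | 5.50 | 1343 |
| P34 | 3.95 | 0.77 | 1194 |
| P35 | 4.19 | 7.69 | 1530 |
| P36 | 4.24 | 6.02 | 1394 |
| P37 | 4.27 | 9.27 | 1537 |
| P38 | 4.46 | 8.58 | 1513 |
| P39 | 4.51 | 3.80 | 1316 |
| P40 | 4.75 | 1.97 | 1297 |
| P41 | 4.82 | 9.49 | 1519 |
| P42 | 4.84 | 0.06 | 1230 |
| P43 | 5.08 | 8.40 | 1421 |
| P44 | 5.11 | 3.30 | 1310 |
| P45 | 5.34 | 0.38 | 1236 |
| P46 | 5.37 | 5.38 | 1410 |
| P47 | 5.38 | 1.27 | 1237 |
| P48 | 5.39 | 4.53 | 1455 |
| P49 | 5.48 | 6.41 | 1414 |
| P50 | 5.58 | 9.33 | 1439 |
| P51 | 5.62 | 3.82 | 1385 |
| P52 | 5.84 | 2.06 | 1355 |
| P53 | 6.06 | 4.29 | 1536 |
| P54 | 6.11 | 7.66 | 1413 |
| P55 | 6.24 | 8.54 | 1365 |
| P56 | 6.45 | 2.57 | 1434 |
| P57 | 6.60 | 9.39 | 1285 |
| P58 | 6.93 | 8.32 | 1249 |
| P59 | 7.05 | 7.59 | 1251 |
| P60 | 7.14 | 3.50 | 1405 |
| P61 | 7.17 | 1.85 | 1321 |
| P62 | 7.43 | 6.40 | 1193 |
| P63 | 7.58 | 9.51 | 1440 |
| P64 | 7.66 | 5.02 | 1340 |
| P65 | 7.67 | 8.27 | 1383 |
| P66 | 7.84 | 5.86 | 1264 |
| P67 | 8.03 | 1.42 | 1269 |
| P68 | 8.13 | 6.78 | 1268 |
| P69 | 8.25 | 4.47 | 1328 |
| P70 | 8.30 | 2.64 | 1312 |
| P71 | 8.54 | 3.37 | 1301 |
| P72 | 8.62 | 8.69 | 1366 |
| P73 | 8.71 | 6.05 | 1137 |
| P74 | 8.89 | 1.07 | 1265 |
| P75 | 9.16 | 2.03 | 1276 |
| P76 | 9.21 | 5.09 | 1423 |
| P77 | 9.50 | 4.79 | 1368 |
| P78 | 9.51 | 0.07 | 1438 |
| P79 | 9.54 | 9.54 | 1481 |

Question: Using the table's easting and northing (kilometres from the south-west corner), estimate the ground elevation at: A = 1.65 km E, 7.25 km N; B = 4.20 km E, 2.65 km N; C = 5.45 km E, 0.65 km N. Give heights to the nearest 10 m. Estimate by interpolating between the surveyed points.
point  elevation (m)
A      1620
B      1470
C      1260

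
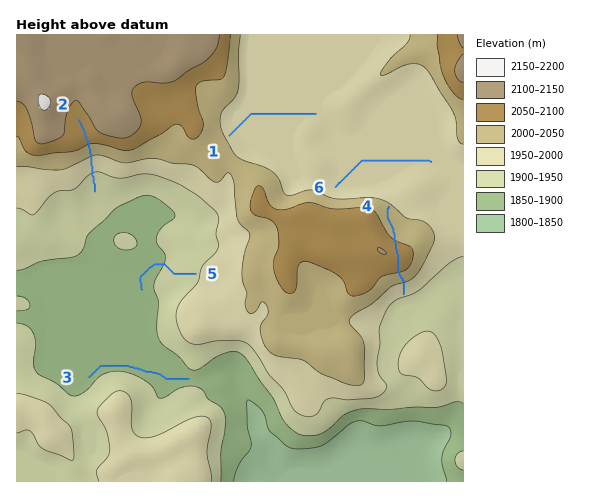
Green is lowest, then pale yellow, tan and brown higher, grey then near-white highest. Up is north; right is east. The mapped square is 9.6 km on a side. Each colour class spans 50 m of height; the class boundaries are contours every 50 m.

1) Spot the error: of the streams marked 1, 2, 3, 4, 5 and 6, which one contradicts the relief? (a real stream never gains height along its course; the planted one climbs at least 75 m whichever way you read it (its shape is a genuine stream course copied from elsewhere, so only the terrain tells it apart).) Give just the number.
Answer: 4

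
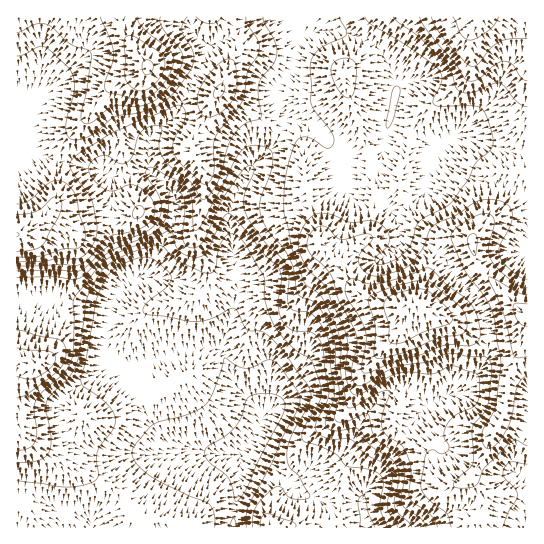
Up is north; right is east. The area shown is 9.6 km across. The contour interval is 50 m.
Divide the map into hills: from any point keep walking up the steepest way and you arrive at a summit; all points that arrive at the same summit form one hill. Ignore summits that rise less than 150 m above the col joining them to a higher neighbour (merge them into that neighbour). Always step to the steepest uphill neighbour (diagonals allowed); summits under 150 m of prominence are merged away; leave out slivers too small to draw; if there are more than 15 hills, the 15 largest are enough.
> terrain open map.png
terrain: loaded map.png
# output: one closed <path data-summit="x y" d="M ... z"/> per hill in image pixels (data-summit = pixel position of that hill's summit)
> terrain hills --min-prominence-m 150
<path data-summit="147 67" d="M283 16l-267 1 1 511 351-1-7-24-30 0-32-10-16-18-40-22 18-35-5-12-20-21-16-35 12-33 5-31 0-13-8-42 0-22 10-23 10-16 26-25 10-22 0-6-10-19-2-7 18-21 6-35-9-9z"/><path data-summit="413 305" d="M335 31l-14 0-24 4-6 35-18 21 2 7 10 19-1 10-9 18-26 25-10 16-10 23 0 22 8 42 0 13-5 31-12 33 16 35 20 21 5 12-18 35 40 22 16 18 32 10 30 0 8 25 158 0 1-333-21-10-33-6-25-14-10-15 0-6-9 0-40-17-1-8 7-24 0-12-9-24-7-9-11-9z"/><path data-summit="481 17" d="M527 16l-242 0-1 2 4 8 9 9 9 0 15-4 14 0 24 6 14 7 14 15 9 24 0 12-7 24 1 8 40 17 9 0 0 6 6 11 13 10 16 8 33 6 20 10z"/>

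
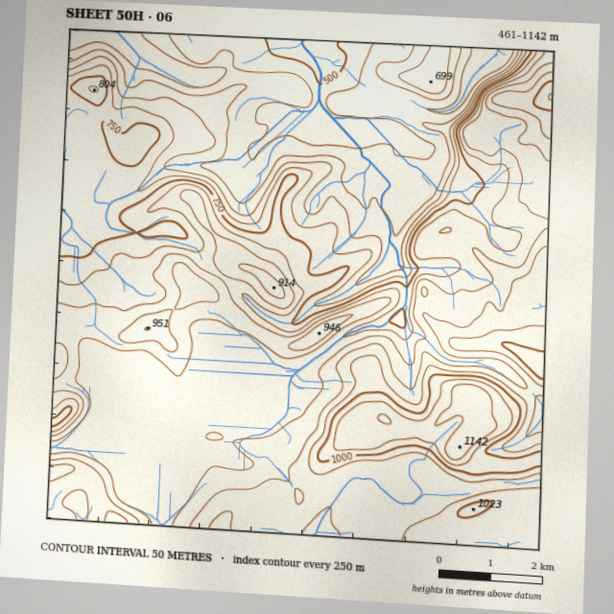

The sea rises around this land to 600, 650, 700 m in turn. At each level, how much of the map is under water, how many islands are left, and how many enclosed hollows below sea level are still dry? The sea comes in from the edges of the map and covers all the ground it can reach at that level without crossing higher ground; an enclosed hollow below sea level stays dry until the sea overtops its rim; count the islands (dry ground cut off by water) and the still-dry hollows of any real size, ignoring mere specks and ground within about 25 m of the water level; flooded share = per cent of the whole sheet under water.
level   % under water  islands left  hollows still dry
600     16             0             0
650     21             0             0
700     26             0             0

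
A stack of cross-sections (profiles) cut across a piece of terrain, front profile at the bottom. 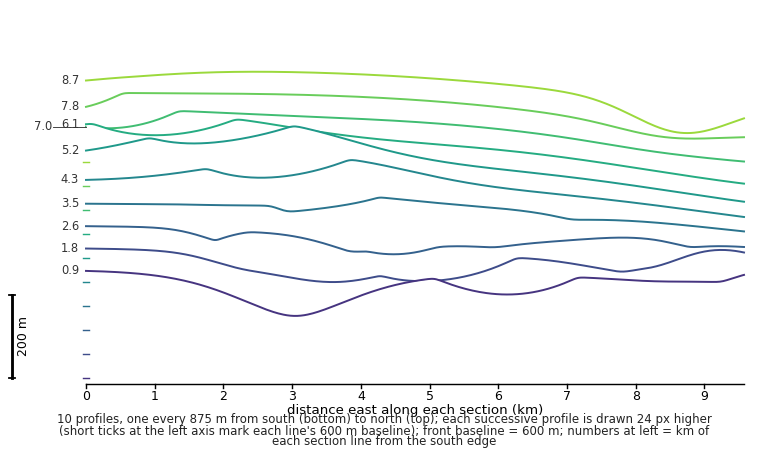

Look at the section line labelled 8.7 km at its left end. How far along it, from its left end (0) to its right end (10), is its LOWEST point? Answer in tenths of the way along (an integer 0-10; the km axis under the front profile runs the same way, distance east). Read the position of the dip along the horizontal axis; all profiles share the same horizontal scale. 9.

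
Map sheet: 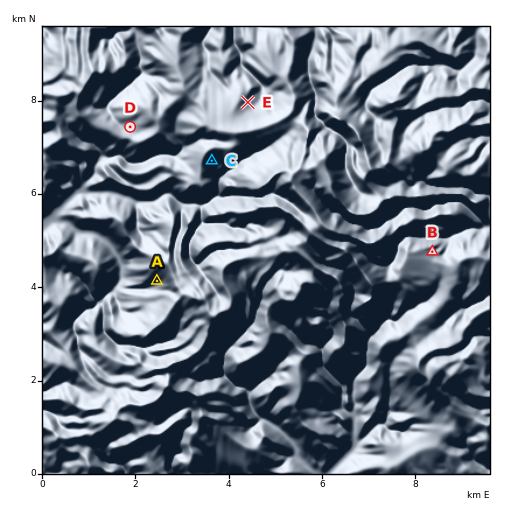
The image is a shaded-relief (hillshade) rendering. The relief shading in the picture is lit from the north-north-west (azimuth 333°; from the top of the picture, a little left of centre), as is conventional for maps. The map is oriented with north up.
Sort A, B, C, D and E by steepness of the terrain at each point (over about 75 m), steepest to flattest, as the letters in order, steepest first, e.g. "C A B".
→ C A B E D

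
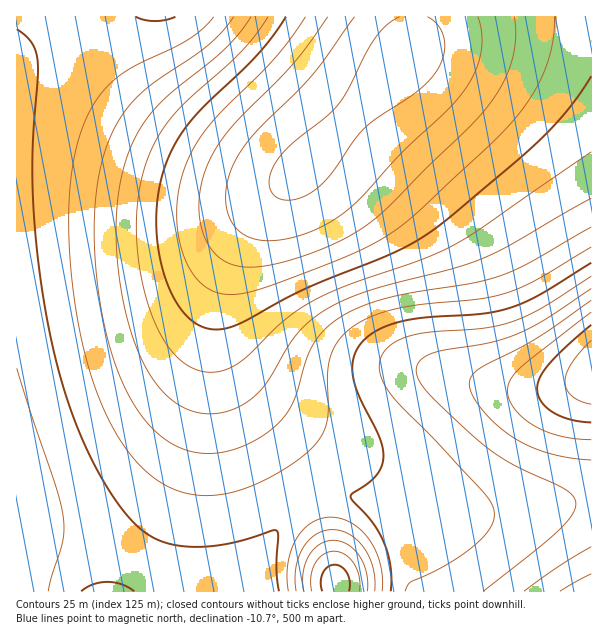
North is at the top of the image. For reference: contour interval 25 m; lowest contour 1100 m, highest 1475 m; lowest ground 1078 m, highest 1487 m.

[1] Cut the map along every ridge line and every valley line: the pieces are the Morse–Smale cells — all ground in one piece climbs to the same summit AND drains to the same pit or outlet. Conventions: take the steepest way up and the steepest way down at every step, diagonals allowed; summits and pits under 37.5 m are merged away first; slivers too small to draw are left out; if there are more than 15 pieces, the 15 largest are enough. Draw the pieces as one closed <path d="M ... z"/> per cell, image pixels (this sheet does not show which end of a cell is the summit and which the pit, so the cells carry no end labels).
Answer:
<path d="M413 16l-397 1 1 575 243-1 0-18 11-34 11-17 12-12 13-9-24-40-37-54-18-35-10-34 0-32 5-22 7-23 14-27 12-18 15-18 67-67 66-75 8-15z"/><path d="M591 16l-177 0-2 25-8 15-66 75-74 76-18 26-18 40-6 30 1 29 11 28 14 21 27 25 43 30 44 26 49 34 30 14 26 4 27 0 98-14z"/><path d="M225 278l-7 28 0 32 10 34 18 35 37 54 23 39 20-6 22 0 11 4 18 10 21 25 25 59 169-1-1-91-79 12-45 2-26-4-30-14-49-34-75-47-21-17-18-17-14-21-11-28-1-29 4-19z"/><path d="M348 494l-22 0-19 7 13 29 11 30 5 19 0 12 86 1-16-44-15-26-20-18z"/><path d="M306 502l-12 8-12 12-11 17-11 34 1 19 75-1 0-12-5-19-11-30z"/>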